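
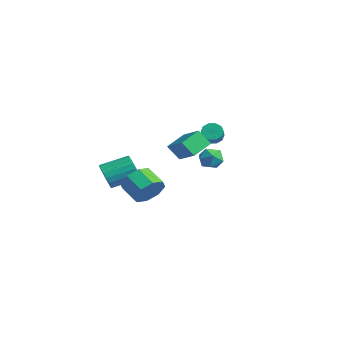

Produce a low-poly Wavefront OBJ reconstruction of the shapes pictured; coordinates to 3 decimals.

v 4.409 -3.777 0.271
v 4.956 -4.539 0.764
v 3.799 -4.905 1.482
v 3.251 -4.143 0.989
v 4.979 -3.833 1.163
v 3.822 -4.199 1.88
v 4.668 -3.093 1.039
v 3.511 -3.46 1.756
v 4.205 -2.755 0.465
v 3.048 -3.121 1.183
v 3.861 -3.015 -0.222
v 2.704 -3.381 0.496
v 3.838 -3.721 -0.62
v 2.681 -4.087 0.097
v 4.149 -4.46 -0.496
v 2.992 -4.827 0.221
v 4.612 -4.799 0.077
v 3.455 -5.165 0.795
v -3.885 -3.159 -1.416
v -3.5 -3.546 -0.615
v -3.109 -1.769 0.057
v -3.495 -1.381 -0.744
v -3.18 -3.524 -0.859
v -2.789 -1.747 -0.187
v -2.982 -3.439 -1.2
v -2.591 -1.661 -0.528
v -2.94 -3.305 -1.579
v -2.55 -1.527 -0.907
v -3.062 -3.146 -1.929
v -2.671 -1.368 -1.257
v -3.326 -2.989 -2.19
v -2.936 -1.211 -1.518
v -3.687 -2.861 -2.318
v -3.296 -1.084 -1.646
v -4.082 -2.785 -2.289
v -3.691 -1.008 -1.617
v -4.443 -2.774 -2.11
v -4.052 -0.996 -1.438
v -4.708 -2.829 -1.811
v -4.317 -1.051 -1.139
v -4.83 -2.941 -1.443
v -4.44 -1.163 -0.771
v -4.789 -3.091 -1.071
v -4.399 -1.313 -0.399
v -4.592 -3.252 -0.758
v -4.201 -1.475 -0.086
v -4.273 -3.398 -0.559
v -3.882 -1.62 0.113
v -3.886 -3.502 -0.509
v -3.496 -1.724 0.163
v -4.468 4.04 -1.3
v -3.908 4.679 -0.96
v -3.612 2.981 -0.72
v -3.052 3.62 -0.38
v -3.895 3.521 -0.038
v -4.424 4.176 -0.397
v -3.096 3.484 -1.283
v -3.625 4.139 -1.642
v -3.06 4.335 -0.95
v -3.554 4.358 -0.18
v -3.966 3.302 -1.5
v -4.46 3.325 -0.73
v -3.945 4.035 1.023
v -3.513 4.088 0.474
v -2.624 3.619 1.129
v -3.055 3.565 1.677
v -3.486 4.455 0.702
v -2.597 3.986 1.356
v -3.635 4.662 1.052
v -2.745 4.192 1.706
v -3.902 4.629 1.391
v -3.012 4.159 2.045
v -4.185 4.369 1.589
v -3.296 3.899 2.244
v -4.376 3.981 1.571
v -3.487 3.512 2.226
v -4.403 3.614 1.344
v -3.514 3.145 1.998
v -4.255 3.408 0.994
v -3.365 2.938 1.648
v -3.988 3.441 0.655
v -3.098 2.971 1.309
v -3.704 3.701 0.456
v -2.815 3.231 1.111
v 0.219 0.059 2.221
v -0.295 1.377 2.855
v -1.349 -0.187 1.462
v -1.863 1.131 2.096
v 0.603 0.689 1.224
v 0.089 2.007 1.858
v -0.965 0.443 0.465
v -1.479 1.761 1.099
f 2 1 5
f 2 5 3
f 3 5 6
f 3 6 4
f 5 1 7
f 5 7 6
f 6 7 8
f 6 8 4
f 7 1 9
f 7 9 8
f 8 9 10
f 8 10 4
f 9 1 11
f 9 11 10
f 10 11 12
f 10 12 4
f 11 1 13
f 11 13 12
f 12 13 14
f 12 14 4
f 13 1 15
f 13 15 14
f 14 15 16
f 14 16 4
f 15 1 17
f 15 17 16
f 16 17 18
f 16 18 4
f 17 1 2
f 17 2 18
f 18 2 3
f 18 3 4
f 20 19 23
f 20 23 21
f 21 23 24
f 21 24 22
f 23 19 25
f 23 25 24
f 24 25 26
f 24 26 22
f 25 19 27
f 25 27 26
f 26 27 28
f 26 28 22
f 27 19 29
f 27 29 28
f 28 29 30
f 28 30 22
f 29 19 31
f 29 31 30
f 30 31 32
f 30 32 22
f 31 19 33
f 31 33 32
f 32 33 34
f 32 34 22
f 33 19 35
f 33 35 34
f 34 35 36
f 34 36 22
f 35 19 37
f 35 37 36
f 36 37 38
f 36 38 22
f 37 19 39
f 37 39 38
f 38 39 40
f 38 40 22
f 39 19 41
f 39 41 40
f 40 41 42
f 40 42 22
f 41 19 43
f 41 43 42
f 42 43 44
f 42 44 22
f 43 19 45
f 43 45 44
f 44 45 46
f 44 46 22
f 45 19 47
f 45 47 46
f 46 47 48
f 46 48 22
f 47 19 49
f 47 49 48
f 48 49 50
f 48 50 22
f 49 19 20
f 49 20 50
f 50 20 21
f 50 21 22
f 51 62 56
f 51 56 52
f 51 52 58
f 51 58 61
f 51 61 62
f 52 56 60
f 56 62 55
f 62 61 53
f 61 58 57
f 58 52 59
f 54 60 55
f 54 55 53
f 54 53 57
f 54 57 59
f 54 59 60
f 55 60 56
f 53 55 62
f 57 53 61
f 59 57 58
f 60 59 52
f 64 63 67
f 64 67 65
f 65 67 68
f 65 68 66
f 67 63 69
f 67 69 68
f 68 69 70
f 68 70 66
f 69 63 71
f 69 71 70
f 70 71 72
f 70 72 66
f 71 63 73
f 71 73 72
f 72 73 74
f 72 74 66
f 73 63 75
f 73 75 74
f 74 75 76
f 74 76 66
f 75 63 77
f 75 77 76
f 76 77 78
f 76 78 66
f 77 63 79
f 77 79 78
f 78 79 80
f 78 80 66
f 79 63 81
f 79 81 80
f 80 81 82
f 80 82 66
f 81 63 83
f 81 83 82
f 82 83 84
f 82 84 66
f 83 63 64
f 83 64 84
f 84 64 65
f 84 65 66
f 86 88 85
f 89 86 85
f 85 88 87
f 87 89 85
f 86 92 88
f 90 86 89
f 90 92 86
f 88 92 87
f 91 89 87
f 87 92 91
f 91 90 89
f 92 90 91



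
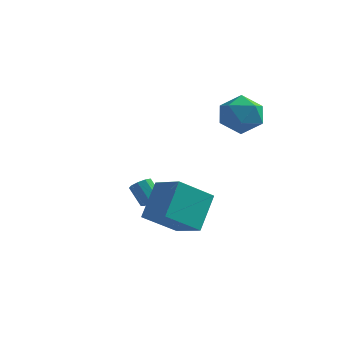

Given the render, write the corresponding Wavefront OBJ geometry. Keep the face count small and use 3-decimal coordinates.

v 2.974 0.956 2.28
v 3.634 0.214 2.657
v 1.726 0.366 3.303
v 2.386 -0.376 3.68
v 2.547 0.647 3.915
v 3.319 1.012 3.283
v 2.041 -0.432 2.677
v 2.813 -0.067 2.045
v 3.057 -0.644 2.903
v 3.37 0.023 3.668
v 1.99 0.557 2.292
v 2.303 1.224 3.057
v -0.86 -0.569 -2.211
v -0.552 -0.16 -2.119
v -1.232 0.178 -1.338
v -1.54 -0.231 -1.429
v -0.794 -0.077 -2.366
v -1.474 0.261 -1.585
v -1.067 -0.224 -2.54
v -1.747 0.114 -1.759
v -1.243 -0.533 -2.56
v -1.924 -0.195 -1.779
v -1.24 -0.858 -2.417
v -1.92 -0.52 -1.635
v -1.059 -1.048 -2.177
v -1.739 -0.71 -1.395
v -0.784 -1.014 -1.953
v -1.465 -0.676 -1.171
v -0.546 -0.772 -1.849
v -1.226 -0.434 -1.068
v -0.454 -0.435 -1.915
v -1.134 -0.097 -1.134
v 1.539 -3.679 -2.068
v 0.533 -4.772 -1.016
v 1.593 -2.422 -0.712
v 0.587 -3.515 0.341
v 2.813 -4.325 -1.521
v 1.807 -5.418 -0.468
v 2.867 -3.068 -0.164
v 1.861 -4.161 0.888
f 1 12 6
f 1 6 2
f 1 2 8
f 1 8 11
f 1 11 12
f 2 6 10
f 6 12 5
f 12 11 3
f 11 8 7
f 8 2 9
f 4 10 5
f 4 5 3
f 4 3 7
f 4 7 9
f 4 9 10
f 5 10 6
f 3 5 12
f 7 3 11
f 9 7 8
f 10 9 2
f 14 13 17
f 14 17 15
f 15 17 18
f 15 18 16
f 17 13 19
f 17 19 18
f 18 19 20
f 18 20 16
f 19 13 21
f 19 21 20
f 20 21 22
f 20 22 16
f 21 13 23
f 21 23 22
f 22 23 24
f 22 24 16
f 23 13 25
f 23 25 24
f 24 25 26
f 24 26 16
f 25 13 27
f 25 27 26
f 26 27 28
f 26 28 16
f 27 13 29
f 27 29 28
f 28 29 30
f 28 30 16
f 29 13 31
f 29 31 30
f 30 31 32
f 30 32 16
f 31 13 14
f 31 14 32
f 32 14 15
f 32 15 16
f 34 36 33
f 37 34 33
f 33 36 35
f 35 37 33
f 34 40 36
f 38 34 37
f 38 40 34
f 36 40 35
f 39 37 35
f 35 40 39
f 39 38 37
f 40 38 39



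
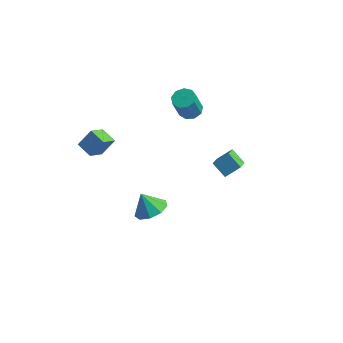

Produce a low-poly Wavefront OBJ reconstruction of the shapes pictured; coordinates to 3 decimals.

v 1.381 0.014 0.168
v 0.64 0.158 0.728
v 1.139 0.859 -0.369
v 0.398 1.003 0.192
v 1.922 0.537 0.748
v 1.181 0.681 1.309
v 1.68 1.382 0.212
v 0.939 1.526 0.772
v -3.656 -2.739 1.825
v -3.722 -3.627 2.452
v -4.464 -2.499 2.08
v -4.529 -3.387 2.708
v -3.251 -2.213 2.612
v -3.316 -3.101 3.24
v -4.058 -1.973 2.868
v -4.124 -2.861 3.495
v -2.392 -0.461 -4.069
v -1.665 -0.144 -3.666
v -2.948 -0.479 -3.051
v -2.018 0.316 -3.85
v -2.546 0.413 -4.137
v -3.002 0.101 -4.392
v -3.173 -0.474 -4.496
v -2.978 -1.043 -4.4
v -2.509 -1.339 -4.149
v -1.985 -1.225 -3.861
v -1.652 -0.752 -3.67
v -2.309 3.229 0.869
v -1.803 3.564 1.036
v -1.884 3.027 2.359
v -2.391 2.691 2.191
v -2.161 3.793 1.107
v -2.243 3.255 2.43
v -2.589 3.758 1.067
v -2.67 3.22 2.389
v -2.886 3.475 0.933
v -2.967 2.937 2.256
v -2.913 3.077 0.77
v -2.994 2.539 2.093
v -2.658 2.75 0.653
v -2.739 2.213 1.975
v -2.239 2.647 0.637
v -2.321 2.11 1.959
v -1.854 2.817 0.729
v -1.935 2.279 2.052
v -1.682 3.179 0.887
v -1.763 2.641 2.209
f 2 4 1
f 5 2 1
f 1 4 3
f 3 5 1
f 2 8 4
f 6 2 5
f 6 8 2
f 4 8 3
f 7 5 3
f 3 8 7
f 7 6 5
f 8 6 7
f 10 12 9
f 13 10 9
f 9 12 11
f 11 13 9
f 10 16 12
f 14 10 13
f 14 16 10
f 12 16 11
f 15 13 11
f 11 16 15
f 15 14 13
f 16 14 15
f 18 17 20
f 18 20 19
f 20 17 21
f 20 21 19
f 21 17 22
f 21 22 19
f 22 17 23
f 22 23 19
f 23 17 24
f 23 24 19
f 24 17 25
f 24 25 19
f 25 17 26
f 25 26 19
f 26 17 27
f 26 27 19
f 27 17 18
f 27 18 19
f 29 28 32
f 29 32 30
f 30 32 33
f 30 33 31
f 32 28 34
f 32 34 33
f 33 34 35
f 33 35 31
f 34 28 36
f 34 36 35
f 35 36 37
f 35 37 31
f 36 28 38
f 36 38 37
f 37 38 39
f 37 39 31
f 38 28 40
f 38 40 39
f 39 40 41
f 39 41 31
f 40 28 42
f 40 42 41
f 41 42 43
f 41 43 31
f 42 28 44
f 42 44 43
f 43 44 45
f 43 45 31
f 44 28 46
f 44 46 45
f 45 46 47
f 45 47 31
f 46 28 29
f 46 29 47
f 47 29 30
f 47 30 31



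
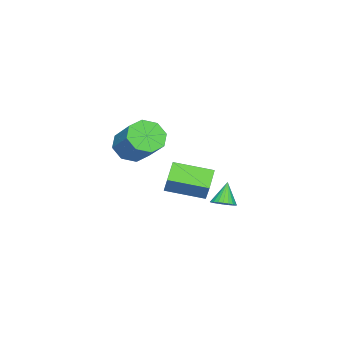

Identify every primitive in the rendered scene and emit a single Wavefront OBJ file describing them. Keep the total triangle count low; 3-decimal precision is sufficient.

v -0.131 -3.477 -0.928
v 0.343 -2.979 -1.761
v 1.324 -1.645 -0.405
v 0.851 -2.143 0.428
v -0.386 -2.642 -1.564
v 0.595 -1.309 -0.208
v -0.966 -2.795 -0.994
v 0.016 -1.461 0.361
v -1.056 -3.347 -0.386
v -0.074 -2.013 0.97
v -0.604 -3.975 -0.095
v 0.377 -2.641 1.261
v 0.125 -4.311 -0.292
v 1.106 -2.978 1.064
v 0.704 -4.159 -0.861
v 1.686 -2.825 0.494
v 0.794 -3.607 -1.47
v 1.776 -2.273 -0.114
v 0.122 -1.257 -2.258
v 0.529 -0.872 -1.265
v -0.586 0.686 -2.721
v -0.178 1.071 -1.728
v 1.378 -0.951 -2.892
v 1.786 -0.566 -1.899
v 0.671 0.992 -3.355
v 1.078 1.377 -2.362
v 3.476 3.211 -1.894
v 3.976 3.433 -1.561
v 2.784 3.109 -0.786
v 3.856 3.645 -1.616
v 3.679 3.791 -1.713
v 3.47 3.849 -1.838
v 3.263 3.81 -1.972
v 3.088 3.679 -2.093
v 2.972 3.478 -2.184
v 2.933 3.236 -2.231
v 2.976 2.99 -2.227
v 3.096 2.778 -2.171
v 3.273 2.632 -2.074
v 3.482 2.574 -1.949
v 3.689 2.613 -1.816
v 3.864 2.743 -1.694
v 3.98 2.945 -1.603
v 4.019 3.187 -1.556
f 2 1 5
f 2 5 3
f 3 5 6
f 3 6 4
f 5 1 7
f 5 7 6
f 6 7 8
f 6 8 4
f 7 1 9
f 7 9 8
f 8 9 10
f 8 10 4
f 9 1 11
f 9 11 10
f 10 11 12
f 10 12 4
f 11 1 13
f 11 13 12
f 12 13 14
f 12 14 4
f 13 1 15
f 13 15 14
f 14 15 16
f 14 16 4
f 15 1 17
f 15 17 16
f 16 17 18
f 16 18 4
f 17 1 2
f 17 2 18
f 18 2 3
f 18 3 4
f 20 22 19
f 23 20 19
f 19 22 21
f 21 23 19
f 20 26 22
f 24 20 23
f 24 26 20
f 22 26 21
f 25 23 21
f 21 26 25
f 25 24 23
f 26 24 25
f 28 27 30
f 28 30 29
f 30 27 31
f 30 31 29
f 31 27 32
f 31 32 29
f 32 27 33
f 32 33 29
f 33 27 34
f 33 34 29
f 34 27 35
f 34 35 29
f 35 27 36
f 35 36 29
f 36 27 37
f 36 37 29
f 37 27 38
f 37 38 29
f 38 27 39
f 38 39 29
f 39 27 40
f 39 40 29
f 40 27 41
f 40 41 29
f 41 27 42
f 41 42 29
f 42 27 43
f 42 43 29
f 43 27 44
f 43 44 29
f 44 27 28
f 44 28 29



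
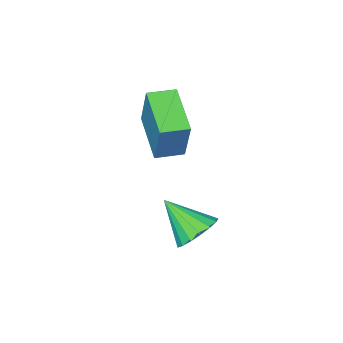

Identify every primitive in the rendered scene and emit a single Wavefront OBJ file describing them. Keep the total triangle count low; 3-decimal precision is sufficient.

v -0.998 1.602 -0.959
v -0.41 2.027 -0.732
v -0.622 0.558 0.019
v -0.682 2.132 -0.515
v -1.027 2.116 -0.4
v -1.365 1.982 -0.413
v -1.619 1.762 -0.551
v -1.73 1.504 -0.783
v -1.674 1.27 -1.055
v -1.463 1.111 -1.305
v -1.145 1.065 -1.476
v -0.794 1.142 -1.529
v -0.489 1.325 -1.451
v -0.3 1.571 -1.26
v -0.272 1.824 -1.001
v -2.482 -1.424 1.705
v -2.235 -0.859 3.235
v -1.846 -0.012 1.081
v -1.599 0.553 2.611
v -1.661 -1.793 1.709
v -1.414 -1.228 3.239
v -1.025 -0.381 1.085
v -0.778 0.184 2.615
f 2 1 4
f 2 4 3
f 4 1 5
f 4 5 3
f 5 1 6
f 5 6 3
f 6 1 7
f 6 7 3
f 7 1 8
f 7 8 3
f 8 1 9
f 8 9 3
f 9 1 10
f 9 10 3
f 10 1 11
f 10 11 3
f 11 1 12
f 11 12 3
f 12 1 13
f 12 13 3
f 13 1 14
f 13 14 3
f 14 1 15
f 14 15 3
f 15 1 2
f 15 2 3
f 17 19 16
f 20 17 16
f 16 19 18
f 18 20 16
f 17 23 19
f 21 17 20
f 21 23 17
f 19 23 18
f 22 20 18
f 18 23 22
f 22 21 20
f 23 21 22



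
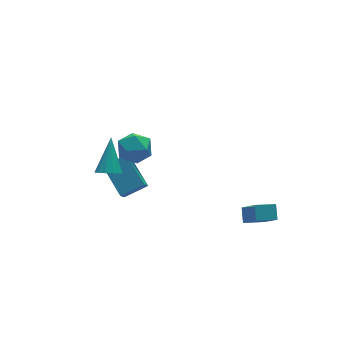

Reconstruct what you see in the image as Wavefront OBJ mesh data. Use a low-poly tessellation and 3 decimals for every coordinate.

v -2.654 1.272 -0.892
v -2.034 1.349 -1.307
v -1.826 2.588 0.592
v -2.271 1.633 -1.426
v -2.611 1.82 -1.402
v -2.962 1.86 -1.242
v -3.231 1.743 -0.988
v -3.345 1.499 -0.708
v -3.275 1.195 -0.477
v -3.038 0.911 -0.358
v -2.698 0.724 -0.382
v -2.347 0.684 -0.543
v -2.078 0.801 -0.797
v -1.964 1.045 -1.077
v -0.318 1.818 -3.66
v -0.422 3.697 -2.684
v -1.63 2.066 -4.276
v -1.734 3.945 -3.3
v 0.094 2.215 -4.38
v -0.01 4.094 -3.404
v -1.218 2.463 -4.996
v -1.322 4.342 -4.02
v -1.63 0.481 2.803
v -1.044 -0.341 2.819
v -2.816 -0.379 2.081
v -2.23 -1.201 2.097
v -2.597 -0.826 2.959
v -1.864 -0.295 3.406
v -1.996 -0.425 1.494
v -1.263 0.106 1.941
v -1.27 -0.901 2.01
v -1.641 -1.149 2.915
v -2.219 0.429 1.985
v -2.59 0.181 2.89
v 3.18 -2.641 -4.603
v 3.109 -4.049 -2.927
v 3.47 -1.971 -4.028
v 3.399 -3.379 -2.352
v 4.281 -2.941 -4.808
v 4.21 -4.349 -3.132
v 4.571 -2.271 -4.233
v 4.5 -3.679 -2.557
f 2 1 4
f 2 4 3
f 4 1 5
f 4 5 3
f 5 1 6
f 5 6 3
f 6 1 7
f 6 7 3
f 7 1 8
f 7 8 3
f 8 1 9
f 8 9 3
f 9 1 10
f 9 10 3
f 10 1 11
f 10 11 3
f 11 1 12
f 11 12 3
f 12 1 13
f 12 13 3
f 13 1 14
f 13 14 3
f 14 1 2
f 14 2 3
f 16 18 15
f 19 16 15
f 15 18 17
f 17 19 15
f 16 22 18
f 20 16 19
f 20 22 16
f 18 22 17
f 21 19 17
f 17 22 21
f 21 20 19
f 22 20 21
f 23 34 28
f 23 28 24
f 23 24 30
f 23 30 33
f 23 33 34
f 24 28 32
f 28 34 27
f 34 33 25
f 33 30 29
f 30 24 31
f 26 32 27
f 26 27 25
f 26 25 29
f 26 29 31
f 26 31 32
f 27 32 28
f 25 27 34
f 29 25 33
f 31 29 30
f 32 31 24
f 36 38 35
f 39 36 35
f 35 38 37
f 37 39 35
f 36 42 38
f 40 36 39
f 40 42 36
f 38 42 37
f 41 39 37
f 37 42 41
f 41 40 39
f 42 40 41



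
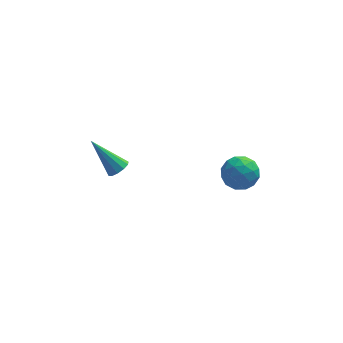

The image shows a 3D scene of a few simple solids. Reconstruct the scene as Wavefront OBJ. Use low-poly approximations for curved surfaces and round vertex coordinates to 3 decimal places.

v -2.901 2.515 0.515
v -2.571 3.015 0.543
v -4.139 3.245 2.045
v -2.842 3.071 0.297
v -3.136 2.914 0.134
v -3.34 2.605 0.116
v -3.376 2.261 0.251
v -3.231 2.014 0.487
v -2.959 1.959 0.733
v -2.665 2.116 0.896
v -2.461 2.425 0.913
v -2.425 2.769 0.778
v 2.061 3.099 -0.393
v 2.613 3.163 0.437
v 3.067 1.977 -0.977
v 3.619 2.041 -0.147
v 2.704 1.644 -0.108
v 2.082 2.337 0.253
v 3.598 2.803 -0.793
v 2.976 3.496 -0.432
v 3.564 2.98 0.189
v 3.011 2.264 0.613
v 2.669 2.876 -1.153
v 2.116 2.16 -0.729
v 2.249 3.229 0.073
v 3.431 1.911 -0.613
v 2.893 1.677 -0.59
v 3.218 1.715 -0.103
v 1.936 2.744 -0.035
v 2.261 2.782 0.453
v 2.314 1.889 0.133
v 3.419 2.358 -0.993
v 3.744 2.396 -0.505
v 2.462 3.425 -0.437
v 2.787 3.463 0.05
v 3.366 3.251 -0.673
v 3.132 3.159 0.416
v 3.723 2.5 0.072
v 3.711 2.948 -0.307
v 3.345 3.355 -0.095
v 2.807 2.738 0.664
v 3.399 2.079 0.321
v 2.86 1.846 0.344
v 2.495 2.253 0.556
v 3.366 2.631 0.519
v 2.281 3.061 -0.861
v 2.873 2.402 -1.204
v 3.185 2.887 -1.096
v 2.82 3.294 -0.884
v 1.957 2.64 -0.612
v 2.548 1.981 -0.956
v 2.335 1.785 -0.445
v 1.969 2.192 -0.233
v 2.314 2.509 -1.059
f 2 1 4
f 2 4 3
f 4 1 5
f 4 5 3
f 5 1 6
f 5 6 3
f 6 1 7
f 6 7 3
f 7 1 8
f 7 8 3
f 8 1 9
f 8 9 3
f 9 1 10
f 9 10 3
f 10 1 11
f 10 11 3
f 11 1 12
f 11 12 3
f 12 1 2
f 12 2 3
f 13 50 29
f 50 24 53
f 29 53 18
f 50 53 29
f 13 29 25
f 29 18 30
f 25 30 14
f 29 30 25
f 13 25 34
f 25 14 35
f 34 35 20
f 25 35 34
f 13 34 46
f 34 20 49
f 46 49 23
f 34 49 46
f 13 46 50
f 46 23 54
f 50 54 24
f 46 54 50
f 14 30 41
f 30 18 44
f 41 44 22
f 30 44 41
f 18 53 31
f 53 24 52
f 31 52 17
f 53 52 31
f 24 54 51
f 54 23 47
f 51 47 15
f 54 47 51
f 23 49 48
f 49 20 36
f 48 36 19
f 49 36 48
f 20 35 40
f 35 14 37
f 40 37 21
f 35 37 40
f 16 42 28
f 42 22 43
f 28 43 17
f 42 43 28
f 16 28 26
f 28 17 27
f 26 27 15
f 28 27 26
f 16 26 33
f 26 15 32
f 33 32 19
f 26 32 33
f 16 33 38
f 33 19 39
f 38 39 21
f 33 39 38
f 16 38 42
f 38 21 45
f 42 45 22
f 38 45 42
f 17 43 31
f 43 22 44
f 31 44 18
f 43 44 31
f 15 27 51
f 27 17 52
f 51 52 24
f 27 52 51
f 19 32 48
f 32 15 47
f 48 47 23
f 32 47 48
f 21 39 40
f 39 19 36
f 40 36 20
f 39 36 40
f 22 45 41
f 45 21 37
f 41 37 14
f 45 37 41



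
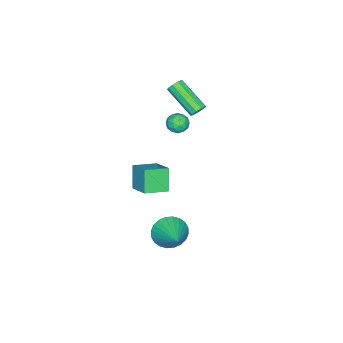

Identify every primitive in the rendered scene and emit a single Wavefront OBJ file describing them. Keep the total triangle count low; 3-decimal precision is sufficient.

v -1.271 1.26 2.14
v -0.772 1.162 2.176
v -1.19 -0.577 3.295
v -1.689 -0.48 3.26
v -0.874 1.36 2.445
v -1.292 -0.379 3.564
v -1.163 1.511 2.571
v -1.581 -0.228 3.69
v -1.502 1.544 2.496
v -1.92 -0.195 3.615
v -1.733 1.444 2.254
v -2.151 -0.295 3.374
v -1.748 1.258 1.959
v -2.166 -0.481 3.079
v -1.54 1.072 1.749
v -1.958 -0.667 2.869
v -1.206 0.975 1.722
v -1.624 -0.764 2.842
v -0.903 1.01 1.891
v -1.321 -0.729 3.01
v 1.987 -0.807 -0.978
v 2.668 0.385 -0.259
v 0.894 -0.002 -1.278
v 1.575 1.19 -0.559
v 2.625 -0.41 -2.241
v 3.306 0.782 -1.522
v 1.532 0.395 -2.541
v 2.213 1.587 -1.822
v 0.344 1.402 2.405
v 0.828 1.037 2.138
v -0.388 0.743 1.982
v 0.096 0.378 1.715
v 0.01 0.384 2.372
v 0.463 0.791 2.633
v -0.023 0.989 1.487
v 0.43 1.396 1.748
v 0.601 0.781 1.57
v 0.621 0.408 2.117
v -0.181 1.372 2.003
v -0.161 0.999 2.55
v 0.65 1.277 2.309
v -0.21 0.503 1.811
v -0.26 0.506 2.198
v 0.024 0.292 2.04
v 0.436 1.133 2.6
v 0.72 0.918 2.442
v 0.239 0.535 2.58
v -0.28 0.862 1.678
v 0.004 0.647 1.52
v 0.416 1.488 2.08
v 0.7 1.274 1.922
v 0.201 1.245 1.54
v 0.801 0.912 1.818
v 0.371 0.525 1.569
v 0.301 0.884 1.435
v 0.567 1.123 1.589
v 0.813 0.693 2.139
v 0.383 0.306 1.89
v 0.333 0.309 2.276
v 0.599 0.549 2.43
v 0.68 0.543 1.805
v 0.057 1.474 2.23
v -0.373 1.087 1.981
v -0.159 1.231 1.69
v 0.107 1.471 1.844
v 0.069 1.255 2.551
v -0.361 0.868 2.302
v -0.127 0.657 2.531
v 0.139 0.896 2.685
v -0.24 1.237 2.315
v 3.177 2.253 -4.235
v 3.686 2.392 -5.108
v 4.423 3.527 -3.305
v 3.411 2.679 -5.132
v 3.1 2.901 -5.019
v 2.801 3.024 -4.787
v 2.559 3.03 -4.471
v 2.412 2.918 -4.119
v 2.38 2.704 -3.785
v 2.47 2.422 -3.519
v 2.668 2.114 -3.362
v 2.943 1.827 -3.338
v 3.253 1.606 -3.451
v 3.552 1.482 -3.683
v 3.794 1.476 -3.999
v 3.942 1.589 -4.351
v 3.973 1.802 -4.685
v 3.883 2.085 -4.951
f 2 1 5
f 2 5 3
f 3 5 6
f 3 6 4
f 5 1 7
f 5 7 6
f 6 7 8
f 6 8 4
f 7 1 9
f 7 9 8
f 8 9 10
f 8 10 4
f 9 1 11
f 9 11 10
f 10 11 12
f 10 12 4
f 11 1 13
f 11 13 12
f 12 13 14
f 12 14 4
f 13 1 15
f 13 15 14
f 14 15 16
f 14 16 4
f 15 1 17
f 15 17 16
f 16 17 18
f 16 18 4
f 17 1 19
f 17 19 18
f 18 19 20
f 18 20 4
f 19 1 2
f 19 2 20
f 20 2 3
f 20 3 4
f 22 24 21
f 25 22 21
f 21 24 23
f 23 25 21
f 22 28 24
f 26 22 25
f 26 28 22
f 24 28 23
f 27 25 23
f 23 28 27
f 27 26 25
f 28 26 27
f 29 66 45
f 66 40 69
f 45 69 34
f 66 69 45
f 29 45 41
f 45 34 46
f 41 46 30
f 45 46 41
f 29 41 50
f 41 30 51
f 50 51 36
f 41 51 50
f 29 50 62
f 50 36 65
f 62 65 39
f 50 65 62
f 29 62 66
f 62 39 70
f 66 70 40
f 62 70 66
f 30 46 57
f 46 34 60
f 57 60 38
f 46 60 57
f 34 69 47
f 69 40 68
f 47 68 33
f 69 68 47
f 40 70 67
f 70 39 63
f 67 63 31
f 70 63 67
f 39 65 64
f 65 36 52
f 64 52 35
f 65 52 64
f 36 51 56
f 51 30 53
f 56 53 37
f 51 53 56
f 32 58 44
f 58 38 59
f 44 59 33
f 58 59 44
f 32 44 42
f 44 33 43
f 42 43 31
f 44 43 42
f 32 42 49
f 42 31 48
f 49 48 35
f 42 48 49
f 32 49 54
f 49 35 55
f 54 55 37
f 49 55 54
f 32 54 58
f 54 37 61
f 58 61 38
f 54 61 58
f 33 59 47
f 59 38 60
f 47 60 34
f 59 60 47
f 31 43 67
f 43 33 68
f 67 68 40
f 43 68 67
f 35 48 64
f 48 31 63
f 64 63 39
f 48 63 64
f 37 55 56
f 55 35 52
f 56 52 36
f 55 52 56
f 38 61 57
f 61 37 53
f 57 53 30
f 61 53 57
f 72 71 74
f 72 74 73
f 74 71 75
f 74 75 73
f 75 71 76
f 75 76 73
f 76 71 77
f 76 77 73
f 77 71 78
f 77 78 73
f 78 71 79
f 78 79 73
f 79 71 80
f 79 80 73
f 80 71 81
f 80 81 73
f 81 71 82
f 81 82 73
f 82 71 83
f 82 83 73
f 83 71 84
f 83 84 73
f 84 71 85
f 84 85 73
f 85 71 86
f 85 86 73
f 86 71 87
f 86 87 73
f 87 71 88
f 87 88 73
f 88 71 72
f 88 72 73



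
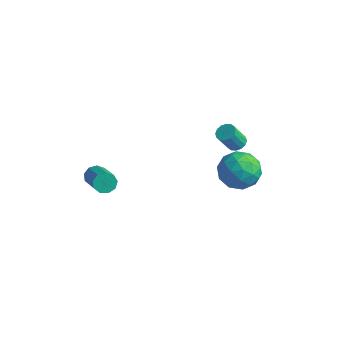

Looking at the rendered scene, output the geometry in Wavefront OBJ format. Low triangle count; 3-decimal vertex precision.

v 1.012 2.177 2.683
v 1.573 2.191 2.78
v 1.389 1.517 3.935
v 0.828 1.503 3.837
v 1.468 2.436 2.906
v 1.284 1.762 4.061
v 1.24 2.612 2.973
v 1.056 1.937 4.127
v 0.951 2.671 2.961
v 0.767 1.996 4.116
v 0.679 2.598 2.875
v 0.495 1.923 4.03
v 0.495 2.412 2.737
v 0.312 1.737 3.892
v 0.451 2.163 2.585
v 0.267 1.489 3.74
v 0.556 1.918 2.459
v 0.372 1.244 3.614
v 0.784 1.743 2.393
v 0.6 1.068 3.547
v 1.073 1.684 2.404
v 0.889 1.009 3.559
v 1.345 1.757 2.49
v 1.161 1.082 3.645
v 1.528 1.943 2.628
v 1.345 1.268 3.783
v -4.29 -2.757 -0.08
v -3.976 -2.844 -0.643
v -2.336 -3.789 0.418
v -2.65 -3.703 0.98
v -3.865 -2.452 -0.465
v -2.225 -3.397 0.595
v -3.952 -2.202 -0.108
v -2.312 -3.148 0.953
v -4.198 -2.213 0.263
v -2.558 -3.158 1.323
v -4.487 -2.478 0.473
v -2.847 -3.424 1.533
v -4.683 -2.874 0.424
v -3.043 -3.819 1.485
v -4.696 -3.215 0.139
v -3.056 -4.161 1.2
v -4.519 -3.342 -0.248
v -2.879 -4.288 0.812
v -4.234 -3.195 -0.557
v -2.594 -4.141 0.504
v 1.562 0.273 2.621
v 2.017 0.989 1.759
v 3.363 -0.029 3.321
v 3.818 0.687 2.459
v 3.147 1.16 3.347
v 2.034 1.347 2.914
v 3.346 -0.387 2.166
v 2.233 -0.2 1.733
v 3.12 0.581 1.478
v 2.996 1.538 2.208
v 2.384 -0.578 2.872
v 2.26 0.379 3.602
v 1.631 0.658 2.129
v 3.749 0.302 2.951
v 3.355 0.58 3.473
v 3.622 1.001 2.967
v 1.641 0.868 2.807
v 1.908 1.289 2.301
v 2.573 1.389 3.234
v 3.472 -0.329 2.779
v 3.739 0.092 2.273
v 1.758 -0.041 2.113
v 2.025 0.38 1.607
v 2.807 -0.429 1.846
v 2.547 0.839 1.457
v 3.606 0.661 1.868
v 3.328 0.03 1.696
v 2.674 0.14 1.442
v 2.474 1.401 1.886
v 3.533 1.223 2.297
v 3.139 1.501 2.819
v 2.484 1.611 2.565
v 3.123 1.161 1.721
v 1.847 -0.263 2.783
v 2.906 -0.441 3.194
v 2.896 -0.651 2.515
v 2.241 -0.541 2.261
v 1.774 0.299 3.212
v 2.833 0.121 3.623
v 2.706 0.82 3.638
v 2.052 0.93 3.384
v 2.257 -0.201 3.359
f 2 1 5
f 2 5 3
f 3 5 6
f 3 6 4
f 5 1 7
f 5 7 6
f 6 7 8
f 6 8 4
f 7 1 9
f 7 9 8
f 8 9 10
f 8 10 4
f 9 1 11
f 9 11 10
f 10 11 12
f 10 12 4
f 11 1 13
f 11 13 12
f 12 13 14
f 12 14 4
f 13 1 15
f 13 15 14
f 14 15 16
f 14 16 4
f 15 1 17
f 15 17 16
f 16 17 18
f 16 18 4
f 17 1 19
f 17 19 18
f 18 19 20
f 18 20 4
f 19 1 21
f 19 21 20
f 20 21 22
f 20 22 4
f 21 1 23
f 21 23 22
f 22 23 24
f 22 24 4
f 23 1 25
f 23 25 24
f 24 25 26
f 24 26 4
f 25 1 2
f 25 2 26
f 26 2 3
f 26 3 4
f 28 27 31
f 28 31 29
f 29 31 32
f 29 32 30
f 31 27 33
f 31 33 32
f 32 33 34
f 32 34 30
f 33 27 35
f 33 35 34
f 34 35 36
f 34 36 30
f 35 27 37
f 35 37 36
f 36 37 38
f 36 38 30
f 37 27 39
f 37 39 38
f 38 39 40
f 38 40 30
f 39 27 41
f 39 41 40
f 40 41 42
f 40 42 30
f 41 27 43
f 41 43 42
f 42 43 44
f 42 44 30
f 43 27 45
f 43 45 44
f 44 45 46
f 44 46 30
f 45 27 28
f 45 28 46
f 46 28 29
f 46 29 30
f 47 84 63
f 84 58 87
f 63 87 52
f 84 87 63
f 47 63 59
f 63 52 64
f 59 64 48
f 63 64 59
f 47 59 68
f 59 48 69
f 68 69 54
f 59 69 68
f 47 68 80
f 68 54 83
f 80 83 57
f 68 83 80
f 47 80 84
f 80 57 88
f 84 88 58
f 80 88 84
f 48 64 75
f 64 52 78
f 75 78 56
f 64 78 75
f 52 87 65
f 87 58 86
f 65 86 51
f 87 86 65
f 58 88 85
f 88 57 81
f 85 81 49
f 88 81 85
f 57 83 82
f 83 54 70
f 82 70 53
f 83 70 82
f 54 69 74
f 69 48 71
f 74 71 55
f 69 71 74
f 50 76 62
f 76 56 77
f 62 77 51
f 76 77 62
f 50 62 60
f 62 51 61
f 60 61 49
f 62 61 60
f 50 60 67
f 60 49 66
f 67 66 53
f 60 66 67
f 50 67 72
f 67 53 73
f 72 73 55
f 67 73 72
f 50 72 76
f 72 55 79
f 76 79 56
f 72 79 76
f 51 77 65
f 77 56 78
f 65 78 52
f 77 78 65
f 49 61 85
f 61 51 86
f 85 86 58
f 61 86 85
f 53 66 82
f 66 49 81
f 82 81 57
f 66 81 82
f 55 73 74
f 73 53 70
f 74 70 54
f 73 70 74
f 56 79 75
f 79 55 71
f 75 71 48
f 79 71 75



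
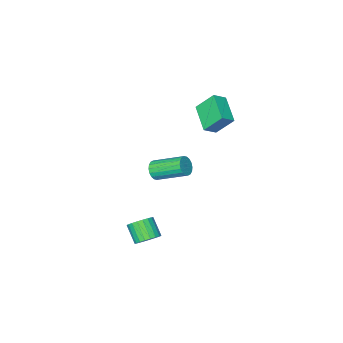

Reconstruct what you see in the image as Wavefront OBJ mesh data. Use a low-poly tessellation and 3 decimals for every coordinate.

v 2.026 0.434 -3.376
v 2.762 0.42 -3.296
v 2.649 -0.468 -2.423
v 1.914 -0.454 -2.504
v 2.679 0.633 -3.09
v 2.566 -0.255 -2.217
v 2.483 0.812 -2.933
v 2.371 -0.076 -2.061
v 2.208 0.925 -2.854
v 2.096 0.037 -1.981
v 1.902 0.953 -2.864
v 1.79 0.066 -1.991
v 1.617 0.892 -2.963
v 1.505 0.004 -2.09
v 1.403 0.751 -3.134
v 1.291 -0.136 -2.261
v 1.297 0.556 -3.346
v 1.185 -0.332 -2.473
v 1.317 0.339 -3.564
v 1.204 -0.548 -2.691
v 1.459 0.139 -3.749
v 1.347 -0.749 -2.876
v 1.7 -0.01 -3.87
v 1.587 -0.898 -2.997
v 1.996 -0.083 -3.906
v 1.884 -0.97 -3.033
v 2.299 -0.066 -3.849
v 2.186 -0.953 -2.977
v 2.554 0.037 -3.712
v 2.441 -0.85 -2.839
v 2.717 0.209 -3.516
v 2.605 -0.678 -2.643
v -3.458 -1.746 3.342
v -4.075 -0.997 4.459
v -2.856 -0.22 2.651
v -3.473 0.529 3.768
v -2.707 -1.829 3.812
v -3.324 -1.08 4.929
v -2.105 -0.303 3.121
v -2.722 0.446 4.238
v -0.226 -2.085 -0.379
v 0.259 -1.988 0.011
v -0.709 -0.517 0.849
v -1.194 -0.615 0.459
v 0.321 -1.823 -0.208
v -0.647 -0.352 0.63
v 0.274 -1.71 -0.46
v -0.694 -0.24 0.378
v 0.128 -1.672 -0.696
v -0.84 -0.201 0.142
v -0.088 -1.715 -0.87
v -1.056 -0.244 -0.032
v -0.331 -1.832 -0.946
v -1.3 -0.361 -0.108
v -0.554 -1.999 -0.91
v -1.522 -0.528 -0.072
v -0.711 -2.183 -0.769
v -1.679 -0.712 0.069
v -0.773 -2.348 -0.55
v -1.741 -0.877 0.288
v -0.726 -2.46 -0.298
v -1.694 -0.99 0.54
v -0.58 -2.499 -0.062
v -1.548 -1.028 0.776
v -0.364 -2.456 0.112
v -1.332 -0.985 0.95
v -0.12 -2.339 0.188
v -1.089 -0.868 1.026
v 0.102 -2.172 0.152
v -0.866 -0.701 0.99
f 2 1 5
f 2 5 3
f 3 5 6
f 3 6 4
f 5 1 7
f 5 7 6
f 6 7 8
f 6 8 4
f 7 1 9
f 7 9 8
f 8 9 10
f 8 10 4
f 9 1 11
f 9 11 10
f 10 11 12
f 10 12 4
f 11 1 13
f 11 13 12
f 12 13 14
f 12 14 4
f 13 1 15
f 13 15 14
f 14 15 16
f 14 16 4
f 15 1 17
f 15 17 16
f 16 17 18
f 16 18 4
f 17 1 19
f 17 19 18
f 18 19 20
f 18 20 4
f 19 1 21
f 19 21 20
f 20 21 22
f 20 22 4
f 21 1 23
f 21 23 22
f 22 23 24
f 22 24 4
f 23 1 25
f 23 25 24
f 24 25 26
f 24 26 4
f 25 1 27
f 25 27 26
f 26 27 28
f 26 28 4
f 27 1 29
f 27 29 28
f 28 29 30
f 28 30 4
f 29 1 31
f 29 31 30
f 30 31 32
f 30 32 4
f 31 1 2
f 31 2 32
f 32 2 3
f 32 3 4
f 34 36 33
f 37 34 33
f 33 36 35
f 35 37 33
f 34 40 36
f 38 34 37
f 38 40 34
f 36 40 35
f 39 37 35
f 35 40 39
f 39 38 37
f 40 38 39
f 42 41 45
f 42 45 43
f 43 45 46
f 43 46 44
f 45 41 47
f 45 47 46
f 46 47 48
f 46 48 44
f 47 41 49
f 47 49 48
f 48 49 50
f 48 50 44
f 49 41 51
f 49 51 50
f 50 51 52
f 50 52 44
f 51 41 53
f 51 53 52
f 52 53 54
f 52 54 44
f 53 41 55
f 53 55 54
f 54 55 56
f 54 56 44
f 55 41 57
f 55 57 56
f 56 57 58
f 56 58 44
f 57 41 59
f 57 59 58
f 58 59 60
f 58 60 44
f 59 41 61
f 59 61 60
f 60 61 62
f 60 62 44
f 61 41 63
f 61 63 62
f 62 63 64
f 62 64 44
f 63 41 65
f 63 65 64
f 64 65 66
f 64 66 44
f 65 41 67
f 65 67 66
f 66 67 68
f 66 68 44
f 67 41 69
f 67 69 68
f 68 69 70
f 68 70 44
f 69 41 42
f 69 42 70
f 70 42 43
f 70 43 44



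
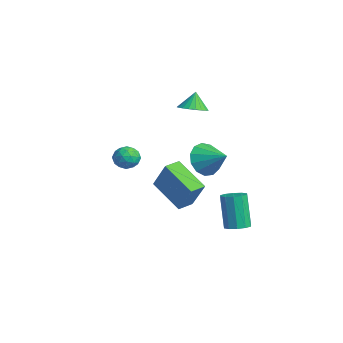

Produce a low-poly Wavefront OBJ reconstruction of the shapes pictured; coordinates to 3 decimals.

v -0.111 1.516 -0.197
v 0.476 1.245 -0.999
v 1.071 2.144 0.457
v 0.264 1.771 -1.121
v -0.066 2.217 -0.951
v -0.411 2.44 -0.541
v -0.661 2.37 -0.021
v -0.736 2.029 0.442
v -0.613 1.525 0.703
v -0.331 1.018 0.678
v 0.021 0.67 0.375
v 0.331 0.59 -0.109
v 0.501 0.805 -0.621
v 2.748 -0.969 -1.77
v 1.161 -1.643 -0.717
v 2.436 -0.159 -1.721
v 0.849 -0.832 -0.668
v 3.671 -0.708 -0.212
v 2.084 -1.381 0.841
v 3.359 0.103 -0.163
v 1.772 -0.571 0.89
v 1.039 -2.924 1.452
v 1.543 -2.747 0.992
v 1.797 -3.533 2.048
v 2.301 -3.356 1.588
v 2.028 -2.868 2.017
v 1.56 -2.492 1.649
v 1.78 -3.788 1.391
v 1.312 -3.412 1.023
v 2.001 -3.281 0.955
v 2.154 -2.712 1.341
v 1.186 -3.568 1.699
v 1.339 -2.999 2.085
v 1.225 -2.782 1.17
v 2.115 -3.498 1.87
v 1.955 -3.211 2.122
v 2.251 -3.107 1.852
v 1.234 -2.632 1.556
v 1.53 -2.528 1.285
v 1.815 -2.599 1.888
v 1.81 -3.752 1.755
v 2.106 -3.648 1.484
v 1.089 -3.173 1.188
v 1.385 -3.069 0.918
v 1.525 -3.681 1.152
v 1.79 -2.992 0.878
v 2.235 -3.35 1.228
v 1.929 -3.604 1.112
v 1.654 -3.383 0.896
v 1.88 -2.658 1.105
v 2.325 -3.016 1.455
v 2.165 -2.729 1.707
v 1.89 -2.508 1.491
v 2.149 -2.972 1.083
v 1.015 -3.264 1.585
v 1.46 -3.622 1.935
v 1.45 -3.772 1.549
v 1.175 -3.551 1.333
v 1.105 -2.93 1.812
v 1.55 -3.288 2.162
v 1.686 -2.897 2.144
v 1.411 -2.676 1.928
v 1.191 -3.308 1.957
v 2.918 1.952 -3.425
v 3.537 2.107 -3.222
v 2.921 2.144 -1.372
v 2.302 1.988 -1.575
v 3.334 2.461 -3.296
v 2.719 2.497 -1.446
v 2.973 2.62 -3.42
v 2.357 2.656 -1.57
v 2.59 2.524 -3.545
v 1.974 2.56 -1.695
v 2.332 2.209 -3.625
v 1.717 2.245 -1.775
v 2.299 1.796 -3.628
v 1.683 1.833 -1.778
v 2.501 1.443 -3.554
v 1.886 1.479 -1.704
v 2.863 1.284 -3.43
v 2.247 1.32 -1.58
v 3.246 1.38 -3.305
v 2.63 1.416 -1.455
v 3.503 1.695 -3.225
v 2.888 1.731 -1.375
v -0.212 0.888 3.291
v 0.522 1.053 3.454
v -0.488 1.152 4.269
v 0.413 1.335 3.347
v 0.195 1.539 3.231
v -0.092 1.631 3.125
v -0.401 1.594 3.048
v -0.677 1.435 3.013
v -0.872 1.182 3.025
v -0.954 0.878 3.084
v -0.907 0.576 3.179
v -0.74 0.328 3.293
v -0.481 0.176 3.406
v -0.176 0.148 3.5
v 0.122 0.248 3.557
v 0.363 0.459 3.569
v 0.505 0.743 3.532
f 2 1 4
f 2 4 3
f 4 1 5
f 4 5 3
f 5 1 6
f 5 6 3
f 6 1 7
f 6 7 3
f 7 1 8
f 7 8 3
f 8 1 9
f 8 9 3
f 9 1 10
f 9 10 3
f 10 1 11
f 10 11 3
f 11 1 12
f 11 12 3
f 12 1 13
f 12 13 3
f 13 1 2
f 13 2 3
f 15 17 14
f 18 15 14
f 14 17 16
f 16 18 14
f 15 21 17
f 19 15 18
f 19 21 15
f 17 21 16
f 20 18 16
f 16 21 20
f 20 19 18
f 21 19 20
f 22 59 38
f 59 33 62
f 38 62 27
f 59 62 38
f 22 38 34
f 38 27 39
f 34 39 23
f 38 39 34
f 22 34 43
f 34 23 44
f 43 44 29
f 34 44 43
f 22 43 55
f 43 29 58
f 55 58 32
f 43 58 55
f 22 55 59
f 55 32 63
f 59 63 33
f 55 63 59
f 23 39 50
f 39 27 53
f 50 53 31
f 39 53 50
f 27 62 40
f 62 33 61
f 40 61 26
f 62 61 40
f 33 63 60
f 63 32 56
f 60 56 24
f 63 56 60
f 32 58 57
f 58 29 45
f 57 45 28
f 58 45 57
f 29 44 49
f 44 23 46
f 49 46 30
f 44 46 49
f 25 51 37
f 51 31 52
f 37 52 26
f 51 52 37
f 25 37 35
f 37 26 36
f 35 36 24
f 37 36 35
f 25 35 42
f 35 24 41
f 42 41 28
f 35 41 42
f 25 42 47
f 42 28 48
f 47 48 30
f 42 48 47
f 25 47 51
f 47 30 54
f 51 54 31
f 47 54 51
f 26 52 40
f 52 31 53
f 40 53 27
f 52 53 40
f 24 36 60
f 36 26 61
f 60 61 33
f 36 61 60
f 28 41 57
f 41 24 56
f 57 56 32
f 41 56 57
f 30 48 49
f 48 28 45
f 49 45 29
f 48 45 49
f 31 54 50
f 54 30 46
f 50 46 23
f 54 46 50
f 65 64 68
f 65 68 66
f 66 68 69
f 66 69 67
f 68 64 70
f 68 70 69
f 69 70 71
f 69 71 67
f 70 64 72
f 70 72 71
f 71 72 73
f 71 73 67
f 72 64 74
f 72 74 73
f 73 74 75
f 73 75 67
f 74 64 76
f 74 76 75
f 75 76 77
f 75 77 67
f 76 64 78
f 76 78 77
f 77 78 79
f 77 79 67
f 78 64 80
f 78 80 79
f 79 80 81
f 79 81 67
f 80 64 82
f 80 82 81
f 81 82 83
f 81 83 67
f 82 64 84
f 82 84 83
f 83 84 85
f 83 85 67
f 84 64 65
f 84 65 85
f 85 65 66
f 85 66 67
f 87 86 89
f 87 89 88
f 89 86 90
f 89 90 88
f 90 86 91
f 90 91 88
f 91 86 92
f 91 92 88
f 92 86 93
f 92 93 88
f 93 86 94
f 93 94 88
f 94 86 95
f 94 95 88
f 95 86 96
f 95 96 88
f 96 86 97
f 96 97 88
f 97 86 98
f 97 98 88
f 98 86 99
f 98 99 88
f 99 86 100
f 99 100 88
f 100 86 101
f 100 101 88
f 101 86 102
f 101 102 88
f 102 86 87
f 102 87 88



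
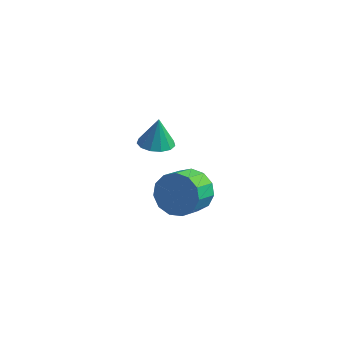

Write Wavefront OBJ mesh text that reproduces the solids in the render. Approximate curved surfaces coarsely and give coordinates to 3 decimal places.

v -3.25 -2.512 0.37
v -2.766 -3.077 0.461
v -3.23 -2.288 1.65
v -2.533 -2.731 0.396
v -2.529 -2.314 0.323
v -2.753 -1.961 0.265
v -3.135 -1.783 0.24
v -3.554 -1.836 0.256
v -3.877 -2.104 0.308
v -4 -2.502 0.38
v -3.886 -2.903 0.449
v -3.57 -3.18 0.492
v -3.152 -3.245 0.497
v -2.699 -0.409 -4.004
v -1.863 -0.231 -3.394
v -2.025 -1.354 -2.846
v -2.861 -1.531 -3.456
v -2.332 -0.02 -3.1
v -2.493 -1.143 -2.552
v -2.917 0.067 -3.094
v -3.078 -1.056 -2.546
v -3.433 0.004 -3.376
v -3.594 -1.119 -2.828
v -3.716 -0.191 -3.858
v -3.878 -1.314 -3.31
v -3.676 -0.454 -4.386
v -3.838 -1.577 -3.838
v -3.326 -0.703 -4.793
v -3.488 -1.826 -4.245
v -2.777 -0.859 -4.949
v -2.939 -1.982 -4.401
v -2.204 -0.871 -4.806
v -2.365 -1.994 -4.258
v -1.787 -0.737 -4.408
v -1.949 -1.86 -3.86
v -1.66 -0.498 -3.881
v -1.822 -1.621 -3.333
f 2 1 4
f 2 4 3
f 4 1 5
f 4 5 3
f 5 1 6
f 5 6 3
f 6 1 7
f 6 7 3
f 7 1 8
f 7 8 3
f 8 1 9
f 8 9 3
f 9 1 10
f 9 10 3
f 10 1 11
f 10 11 3
f 11 1 12
f 11 12 3
f 12 1 13
f 12 13 3
f 13 1 2
f 13 2 3
f 15 14 18
f 15 18 16
f 16 18 19
f 16 19 17
f 18 14 20
f 18 20 19
f 19 20 21
f 19 21 17
f 20 14 22
f 20 22 21
f 21 22 23
f 21 23 17
f 22 14 24
f 22 24 23
f 23 24 25
f 23 25 17
f 24 14 26
f 24 26 25
f 25 26 27
f 25 27 17
f 26 14 28
f 26 28 27
f 27 28 29
f 27 29 17
f 28 14 30
f 28 30 29
f 29 30 31
f 29 31 17
f 30 14 32
f 30 32 31
f 31 32 33
f 31 33 17
f 32 14 34
f 32 34 33
f 33 34 35
f 33 35 17
f 34 14 36
f 34 36 35
f 35 36 37
f 35 37 17
f 36 14 15
f 36 15 37
f 37 15 16
f 37 16 17



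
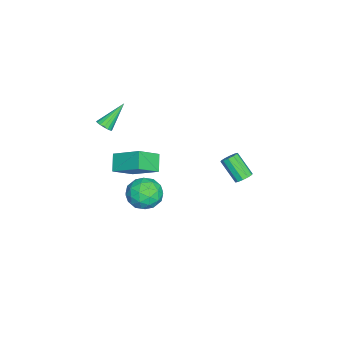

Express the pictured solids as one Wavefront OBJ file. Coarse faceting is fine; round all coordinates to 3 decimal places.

v -0.703 -0.752 -2.704
v -0.226 -1.5 -1.913
v -1.174 -2.24 -3.827
v -0.697 -2.988 -3.036
v -1.694 -2.399 -2.771
v -1.403 -1.479 -2.076
v 0.003 -2.261 -3.664
v 0.294 -1.341 -2.969
v 0.21 -2.432 -2.506
v -0.838 -2.518 -1.954
v -0.562 -1.222 -3.786
v -1.61 -1.308 -3.234
v -0.424 -0.996 -2.21
v -0.976 -2.744 -3.53
v -1.563 -2.398 -3.374
v -1.282 -2.838 -2.909
v -1.115 -0.983 -2.306
v -0.835 -1.423 -1.841
v -1.697 -1.951 -2.345
v -0.565 -2.317 -3.899
v -0.285 -2.757 -3.434
v -0.118 -0.902 -2.831
v 0.163 -1.342 -2.366
v 0.297 -1.789 -3.395
v 0.113 -1.983 -2.094
v -0.163 -2.857 -2.754
v 0.248 -2.43 -3.123
v 0.419 -1.89 -2.715
v -0.503 -2.033 -1.769
v -0.779 -2.908 -2.43
v -1.365 -2.561 -2.273
v -1.195 -2.021 -1.865
v -0.246 -2.581 -2.118
v -0.621 -0.832 -3.31
v -0.897 -1.707 -3.971
v -0.205 -1.719 -3.875
v -0.035 -1.179 -3.467
v -1.237 -0.883 -2.986
v -1.513 -1.757 -3.646
v -1.819 -1.85 -3.025
v -1.648 -1.31 -2.617
v -1.154 -1.159 -3.622
v 1.853 4.401 1.898
v 2.341 4.435 2.172
v 1.754 3.473 3.336
v 1.267 3.439 3.062
v 2.138 4.693 2.282
v 1.551 3.731 3.446
v 1.826 4.839 2.246
v 1.239 3.877 3.41
v 1.525 4.818 2.077
v 0.938 3.856 3.241
v 1.349 4.637 1.839
v 0.762 3.675 3.003
v 1.366 4.367 1.624
v 0.779 3.405 2.788
v 1.569 4.109 1.514
v 0.982 3.147 2.678
v 1.881 3.963 1.55
v 1.294 3.001 2.714
v 2.182 3.984 1.719
v 1.595 3.022 2.883
v 2.358 4.165 1.957
v 1.771 3.203 3.121
v -1.135 -4.307 2.523
v -0.917 -4.636 2.92
v -2.165 -3.353 3.877
v -0.746 -4.43 2.906
v -0.664 -4.197 2.804
v -0.689 -3.988 2.638
v -0.817 -3.853 2.445
v -1.018 -3.821 2.27
v -1.246 -3.901 2.153
v -1.448 -4.074 2.121
v -1.579 -4.3 2.181
v -1.608 -4.528 2.319
v -1.529 -4.705 2.504
v -1.36 -4.791 2.694
v -1.139 -4.766 2.844
v -2.64 -4.198 -1.243
v -2.036 -2.473 -0.187
v -3.697 -3.226 -2.226
v -3.094 -1.502 -1.17
v -1.706 -4.018 -2.07
v -1.103 -2.294 -1.014
v -2.764 -3.047 -3.053
v -2.16 -1.322 -1.997
f 1 38 17
f 38 12 41
f 17 41 6
f 38 41 17
f 1 17 13
f 17 6 18
f 13 18 2
f 17 18 13
f 1 13 22
f 13 2 23
f 22 23 8
f 13 23 22
f 1 22 34
f 22 8 37
f 34 37 11
f 22 37 34
f 1 34 38
f 34 11 42
f 38 42 12
f 34 42 38
f 2 18 29
f 18 6 32
f 29 32 10
f 18 32 29
f 6 41 19
f 41 12 40
f 19 40 5
f 41 40 19
f 12 42 39
f 42 11 35
f 39 35 3
f 42 35 39
f 11 37 36
f 37 8 24
f 36 24 7
f 37 24 36
f 8 23 28
f 23 2 25
f 28 25 9
f 23 25 28
f 4 30 16
f 30 10 31
f 16 31 5
f 30 31 16
f 4 16 14
f 16 5 15
f 14 15 3
f 16 15 14
f 4 14 21
f 14 3 20
f 21 20 7
f 14 20 21
f 4 21 26
f 21 7 27
f 26 27 9
f 21 27 26
f 4 26 30
f 26 9 33
f 30 33 10
f 26 33 30
f 5 31 19
f 31 10 32
f 19 32 6
f 31 32 19
f 3 15 39
f 15 5 40
f 39 40 12
f 15 40 39
f 7 20 36
f 20 3 35
f 36 35 11
f 20 35 36
f 9 27 28
f 27 7 24
f 28 24 8
f 27 24 28
f 10 33 29
f 33 9 25
f 29 25 2
f 33 25 29
f 44 43 47
f 44 47 45
f 45 47 48
f 45 48 46
f 47 43 49
f 47 49 48
f 48 49 50
f 48 50 46
f 49 43 51
f 49 51 50
f 50 51 52
f 50 52 46
f 51 43 53
f 51 53 52
f 52 53 54
f 52 54 46
f 53 43 55
f 53 55 54
f 54 55 56
f 54 56 46
f 55 43 57
f 55 57 56
f 56 57 58
f 56 58 46
f 57 43 59
f 57 59 58
f 58 59 60
f 58 60 46
f 59 43 61
f 59 61 60
f 60 61 62
f 60 62 46
f 61 43 63
f 61 63 62
f 62 63 64
f 62 64 46
f 63 43 44
f 63 44 64
f 64 44 45
f 64 45 46
f 66 65 68
f 66 68 67
f 68 65 69
f 68 69 67
f 69 65 70
f 69 70 67
f 70 65 71
f 70 71 67
f 71 65 72
f 71 72 67
f 72 65 73
f 72 73 67
f 73 65 74
f 73 74 67
f 74 65 75
f 74 75 67
f 75 65 76
f 75 76 67
f 76 65 77
f 76 77 67
f 77 65 78
f 77 78 67
f 78 65 79
f 78 79 67
f 79 65 66
f 79 66 67
f 81 83 80
f 84 81 80
f 80 83 82
f 82 84 80
f 81 87 83
f 85 81 84
f 85 87 81
f 83 87 82
f 86 84 82
f 82 87 86
f 86 85 84
f 87 85 86



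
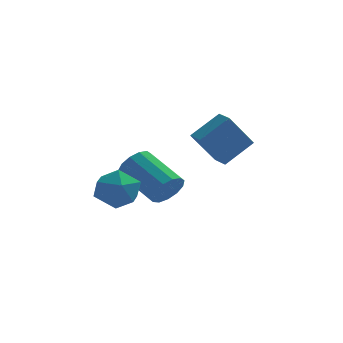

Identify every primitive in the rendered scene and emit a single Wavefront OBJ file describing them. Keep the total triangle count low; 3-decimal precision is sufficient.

v -0.776 0.73 -1.071
v -0.282 0.74 -0.392
v -1.691 2.001 0.611
v -2.184 1.99 -0.069
v -0.147 1.105 -0.66
v -1.555 2.366 0.343
v -0.211 1.351 -1.06
v -1.62 2.612 -0.057
v -0.454 1.4 -1.463
v -1.863 2.661 -0.46
v -0.8 1.236 -1.741
v -2.208 2.496 -0.739
v -1.137 0.911 -1.808
v -2.546 2.172 -0.805
v -1.36 0.529 -1.64
v -2.769 1.789 -0.637
v -1.398 0.21 -1.292
v -2.806 1.471 -0.289
v -1.237 0.056 -0.874
v -2.646 1.317 0.129
v -0.931 0.117 -0.519
v -2.339 1.377 0.484
v -0.575 0.371 -0.339
v -1.983 1.632 0.664
v 0.014 2.647 1.28
v 1.153 3.324 2.28
v 1 3.276 -0.268
v 2.139 3.953 0.732
v 0.441 1.947 1.268
v 1.58 2.624 2.268
v 1.427 2.576 -0.28
v 2.566 3.253 0.72
v -2.222 -0.924 0.255
v -1.665 -1.802 0.3
v -3.475 -1.758 -0.5
v -2.918 -2.636 -0.455
v -3.293 -2.213 0.419
v -2.519 -1.697 0.885
v -2.621 -1.863 -1.085
v -1.847 -1.347 -0.619
v -1.911 -2.382 -0.529
v -2.327 -2.598 0.401
v -2.813 -0.962 -0.601
v -3.229 -1.178 0.329
f 2 1 5
f 2 5 3
f 3 5 6
f 3 6 4
f 5 1 7
f 5 7 6
f 6 7 8
f 6 8 4
f 7 1 9
f 7 9 8
f 8 9 10
f 8 10 4
f 9 1 11
f 9 11 10
f 10 11 12
f 10 12 4
f 11 1 13
f 11 13 12
f 12 13 14
f 12 14 4
f 13 1 15
f 13 15 14
f 14 15 16
f 14 16 4
f 15 1 17
f 15 17 16
f 16 17 18
f 16 18 4
f 17 1 19
f 17 19 18
f 18 19 20
f 18 20 4
f 19 1 21
f 19 21 20
f 20 21 22
f 20 22 4
f 21 1 23
f 21 23 22
f 22 23 24
f 22 24 4
f 23 1 2
f 23 2 24
f 24 2 3
f 24 3 4
f 26 28 25
f 29 26 25
f 25 28 27
f 27 29 25
f 26 32 28
f 30 26 29
f 30 32 26
f 28 32 27
f 31 29 27
f 27 32 31
f 31 30 29
f 32 30 31
f 33 44 38
f 33 38 34
f 33 34 40
f 33 40 43
f 33 43 44
f 34 38 42
f 38 44 37
f 44 43 35
f 43 40 39
f 40 34 41
f 36 42 37
f 36 37 35
f 36 35 39
f 36 39 41
f 36 41 42
f 37 42 38
f 35 37 44
f 39 35 43
f 41 39 40
f 42 41 34



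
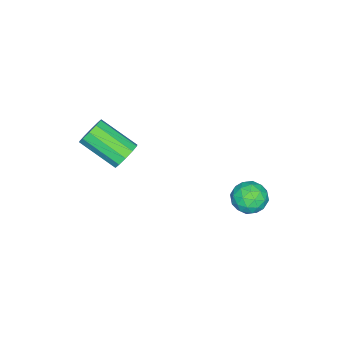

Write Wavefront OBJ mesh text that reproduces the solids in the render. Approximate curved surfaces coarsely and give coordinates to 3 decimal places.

v -0.596 -1.691 1.383
v -0.014 -1.639 1.465
v -0.002 -3.017 2.258
v -0.584 -3.069 2.177
v -0.182 -1.479 1.746
v -0.17 -2.857 2.539
v -0.508 -1.399 1.889
v -0.496 -2.777 2.682
v -0.868 -1.432 1.838
v -0.856 -2.81 2.631
v -1.124 -1.563 1.614
v -1.112 -2.941 2.407
v -1.178 -1.743 1.302
v -1.166 -3.121 2.095
v -1.01 -1.903 1.021
v -0.998 -3.281 1.814
v -0.684 -1.983 0.878
v -0.672 -3.361 1.671
v -0.324 -1.95 0.929
v -0.312 -3.328 1.722
v -0.068 -1.819 1.153
v -0.056 -3.197 1.946
v -3.791 1.882 -1.807
v -3.389 2.282 -1.371
v -2.891 1.178 -1.989
v -2.489 1.578 -1.553
v -3.025 1.187 -1.287
v -3.581 1.622 -1.174
v -2.699 1.838 -2.186
v -3.255 2.273 -2.073
v -2.714 2.255 -1.605
v -2.916 1.853 -1.05
v -3.364 1.607 -2.31
v -3.566 1.205 -1.755
v -3.669 2.144 -1.573
v -2.611 1.316 -1.787
v -2.926 1.086 -1.63
v -2.69 1.322 -1.374
v -3.782 1.756 -1.457
v -3.546 1.991 -1.201
v -3.332 1.348 -1.151
v -2.734 1.469 -2.159
v -2.498 1.704 -1.903
v -3.59 2.138 -1.986
v -3.354 2.374 -1.73
v -2.948 2.112 -2.209
v -3.036 2.363 -1.455
v -2.507 1.949 -1.562
v -2.63 2.102 -1.934
v -2.957 2.358 -1.867
v -3.155 2.127 -1.128
v -2.626 1.713 -1.235
v -2.941 1.483 -1.078
v -3.268 1.739 -1.012
v -2.758 2.111 -1.266
v -3.654 1.747 -2.125
v -3.125 1.333 -2.232
v -3.012 1.721 -2.348
v -3.339 1.977 -2.282
v -3.773 1.511 -1.798
v -3.244 1.097 -1.905
v -3.323 1.102 -1.493
v -3.65 1.358 -1.426
v -3.522 1.349 -2.094
f 2 1 5
f 2 5 3
f 3 5 6
f 3 6 4
f 5 1 7
f 5 7 6
f 6 7 8
f 6 8 4
f 7 1 9
f 7 9 8
f 8 9 10
f 8 10 4
f 9 1 11
f 9 11 10
f 10 11 12
f 10 12 4
f 11 1 13
f 11 13 12
f 12 13 14
f 12 14 4
f 13 1 15
f 13 15 14
f 14 15 16
f 14 16 4
f 15 1 17
f 15 17 16
f 16 17 18
f 16 18 4
f 17 1 19
f 17 19 18
f 18 19 20
f 18 20 4
f 19 1 21
f 19 21 20
f 20 21 22
f 20 22 4
f 21 1 2
f 21 2 22
f 22 2 3
f 22 3 4
f 23 60 39
f 60 34 63
f 39 63 28
f 60 63 39
f 23 39 35
f 39 28 40
f 35 40 24
f 39 40 35
f 23 35 44
f 35 24 45
f 44 45 30
f 35 45 44
f 23 44 56
f 44 30 59
f 56 59 33
f 44 59 56
f 23 56 60
f 56 33 64
f 60 64 34
f 56 64 60
f 24 40 51
f 40 28 54
f 51 54 32
f 40 54 51
f 28 63 41
f 63 34 62
f 41 62 27
f 63 62 41
f 34 64 61
f 64 33 57
f 61 57 25
f 64 57 61
f 33 59 58
f 59 30 46
f 58 46 29
f 59 46 58
f 30 45 50
f 45 24 47
f 50 47 31
f 45 47 50
f 26 52 38
f 52 32 53
f 38 53 27
f 52 53 38
f 26 38 36
f 38 27 37
f 36 37 25
f 38 37 36
f 26 36 43
f 36 25 42
f 43 42 29
f 36 42 43
f 26 43 48
f 43 29 49
f 48 49 31
f 43 49 48
f 26 48 52
f 48 31 55
f 52 55 32
f 48 55 52
f 27 53 41
f 53 32 54
f 41 54 28
f 53 54 41
f 25 37 61
f 37 27 62
f 61 62 34
f 37 62 61
f 29 42 58
f 42 25 57
f 58 57 33
f 42 57 58
f 31 49 50
f 49 29 46
f 50 46 30
f 49 46 50
f 32 55 51
f 55 31 47
f 51 47 24
f 55 47 51



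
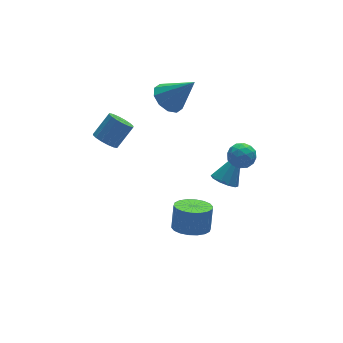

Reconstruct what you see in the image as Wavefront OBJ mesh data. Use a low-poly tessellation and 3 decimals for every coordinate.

v 1.58 -0.568 -2.065
v 2.052 -0.197 -2.515
v 2.74 -0.112 -0.475
v 1.731 0.102 -2.367
v 1.352 0.146 -2.103
v 1.061 -0.083 -1.825
v 0.967 -0.497 -1.638
v 1.108 -0.938 -1.615
v 1.429 -1.237 -1.763
v 1.808 -1.281 -2.027
v 2.099 -1.052 -2.305
v 2.193 -0.638 -2.492
v 0.315 -3.183 3.012
v 0.797 -3.129 3.58
v 0.843 -4.211 2.66
v 1.325 -4.157 3.228
v 0.605 -4.302 3.362
v 0.279 -3.667 3.579
v 1.361 -3.673 2.661
v 1.035 -3.038 2.878
v 1.444 -3.433 3.363
v 0.976 -3.821 3.796
v 0.664 -3.519 2.444
v 0.196 -3.907 2.877
v 0.51 -3.066 3.327
v 1.13 -4.274 2.913
v 0.707 -4.359 2.992
v 0.99 -4.328 3.326
v 0.205 -3.382 3.326
v 0.488 -3.35 3.66
v 0.375 -4.039 3.532
v 1.152 -3.99 2.58
v 1.435 -3.958 2.914
v 0.65 -3.012 2.914
v 0.933 -2.981 3.248
v 1.265 -3.301 2.708
v 1.173 -3.213 3.533
v 1.483 -3.817 3.326
v 1.505 -3.533 2.993
v 1.313 -3.159 3.12
v 0.898 -3.441 3.788
v 1.208 -4.045 3.581
v 0.785 -4.13 3.659
v 0.593 -3.757 3.787
v 1.278 -3.619 3.66
v 0.432 -3.295 2.659
v 0.742 -3.899 2.452
v 1.047 -3.583 2.453
v 0.855 -3.21 2.581
v 0.157 -3.523 2.914
v 0.467 -4.127 2.707
v 0.327 -4.181 3.12
v 0.135 -3.807 3.247
v 0.362 -3.721 2.58
v -4.277 0.604 2.696
v -3.78 0.656 2.192
v -2.805 0.908 3.18
v -3.303 0.856 3.684
v -3.909 0.997 2.233
v -2.935 1.249 3.221
v -4.138 1.233 2.398
v -3.164 1.485 3.386
v -4.403 1.301 2.643
v -3.429 1.552 3.631
v -4.635 1.182 2.902
v -3.661 1.433 3.89
v -4.771 0.908 3.106
v -3.797 1.159 4.094
v -4.775 0.552 3.2
v -3.8 0.804 4.188
v -4.645 0.211 3.159
v -3.671 0.463 4.147
v -4.416 -0.025 2.994
v -3.442 0.227 3.982
v -4.151 -0.092 2.749
v -3.177 0.159 3.737
v -3.919 0.027 2.49
v -2.945 0.278 3.478
v -3.783 0.301 2.286
v -2.809 0.552 3.274
v -0.924 -1.903 -3.586
v -0.127 -1.474 -3.935
v 0.201 -1.049 -2.663
v -0.596 -1.477 -2.314
v -0.423 -1.162 -3.963
v -0.096 -0.737 -2.691
v -0.819 -0.997 -3.916
v -0.492 -0.571 -2.645
v -1.236 -1.011 -3.804
v -0.908 -0.585 -2.533
v -1.591 -1.201 -3.649
v -1.263 -0.776 -2.377
v -1.814 -1.531 -3.481
v -1.486 -1.105 -2.21
v -1.86 -1.934 -3.334
v -1.532 -1.509 -2.063
v -1.721 -2.331 -3.237
v -1.393 -1.906 -1.965
v -1.424 -2.643 -3.209
v -1.097 -2.218 -1.937
v -1.028 -2.809 -3.255
v -0.701 -2.383 -1.984
v -0.612 -2.795 -3.367
v -0.284 -2.369 -2.096
v -0.257 -2.604 -3.523
v 0.071 -2.179 -2.251
v -0.034 -2.275 -3.69
v 0.294 -1.849 -2.419
v 0.012 -1.871 -3.837
v 0.34 -1.446 -2.566
v 0.07 2.675 2.505
v 0.595 2.168 1.88
v 1.11 1.865 4.035
v 0.867 2.688 1.97
v 0.835 3.202 2.264
v 0.51 3.515 2.65
v 0.018 3.507 2.98
v -0.455 3.181 3.129
v -0.727 2.661 3.039
v -0.695 2.147 2.745
v -0.37 1.834 2.359
v 0.122 1.842 2.029
f 2 1 4
f 2 4 3
f 4 1 5
f 4 5 3
f 5 1 6
f 5 6 3
f 6 1 7
f 6 7 3
f 7 1 8
f 7 8 3
f 8 1 9
f 8 9 3
f 9 1 10
f 9 10 3
f 10 1 11
f 10 11 3
f 11 1 12
f 11 12 3
f 12 1 2
f 12 2 3
f 13 50 29
f 50 24 53
f 29 53 18
f 50 53 29
f 13 29 25
f 29 18 30
f 25 30 14
f 29 30 25
f 13 25 34
f 25 14 35
f 34 35 20
f 25 35 34
f 13 34 46
f 34 20 49
f 46 49 23
f 34 49 46
f 13 46 50
f 46 23 54
f 50 54 24
f 46 54 50
f 14 30 41
f 30 18 44
f 41 44 22
f 30 44 41
f 18 53 31
f 53 24 52
f 31 52 17
f 53 52 31
f 24 54 51
f 54 23 47
f 51 47 15
f 54 47 51
f 23 49 48
f 49 20 36
f 48 36 19
f 49 36 48
f 20 35 40
f 35 14 37
f 40 37 21
f 35 37 40
f 16 42 28
f 42 22 43
f 28 43 17
f 42 43 28
f 16 28 26
f 28 17 27
f 26 27 15
f 28 27 26
f 16 26 33
f 26 15 32
f 33 32 19
f 26 32 33
f 16 33 38
f 33 19 39
f 38 39 21
f 33 39 38
f 16 38 42
f 38 21 45
f 42 45 22
f 38 45 42
f 17 43 31
f 43 22 44
f 31 44 18
f 43 44 31
f 15 27 51
f 27 17 52
f 51 52 24
f 27 52 51
f 19 32 48
f 32 15 47
f 48 47 23
f 32 47 48
f 21 39 40
f 39 19 36
f 40 36 20
f 39 36 40
f 22 45 41
f 45 21 37
f 41 37 14
f 45 37 41
f 56 55 59
f 56 59 57
f 57 59 60
f 57 60 58
f 59 55 61
f 59 61 60
f 60 61 62
f 60 62 58
f 61 55 63
f 61 63 62
f 62 63 64
f 62 64 58
f 63 55 65
f 63 65 64
f 64 65 66
f 64 66 58
f 65 55 67
f 65 67 66
f 66 67 68
f 66 68 58
f 67 55 69
f 67 69 68
f 68 69 70
f 68 70 58
f 69 55 71
f 69 71 70
f 70 71 72
f 70 72 58
f 71 55 73
f 71 73 72
f 72 73 74
f 72 74 58
f 73 55 75
f 73 75 74
f 74 75 76
f 74 76 58
f 75 55 77
f 75 77 76
f 76 77 78
f 76 78 58
f 77 55 79
f 77 79 78
f 78 79 80
f 78 80 58
f 79 55 56
f 79 56 80
f 80 56 57
f 80 57 58
f 82 81 85
f 82 85 83
f 83 85 86
f 83 86 84
f 85 81 87
f 85 87 86
f 86 87 88
f 86 88 84
f 87 81 89
f 87 89 88
f 88 89 90
f 88 90 84
f 89 81 91
f 89 91 90
f 90 91 92
f 90 92 84
f 91 81 93
f 91 93 92
f 92 93 94
f 92 94 84
f 93 81 95
f 93 95 94
f 94 95 96
f 94 96 84
f 95 81 97
f 95 97 96
f 96 97 98
f 96 98 84
f 97 81 99
f 97 99 98
f 98 99 100
f 98 100 84
f 99 81 101
f 99 101 100
f 100 101 102
f 100 102 84
f 101 81 103
f 101 103 102
f 102 103 104
f 102 104 84
f 103 81 105
f 103 105 104
f 104 105 106
f 104 106 84
f 105 81 107
f 105 107 106
f 106 107 108
f 106 108 84
f 107 81 109
f 107 109 108
f 108 109 110
f 108 110 84
f 109 81 82
f 109 82 110
f 110 82 83
f 110 83 84
f 112 111 114
f 112 114 113
f 114 111 115
f 114 115 113
f 115 111 116
f 115 116 113
f 116 111 117
f 116 117 113
f 117 111 118
f 117 118 113
f 118 111 119
f 118 119 113
f 119 111 120
f 119 120 113
f 120 111 121
f 120 121 113
f 121 111 122
f 121 122 113
f 122 111 112
f 122 112 113



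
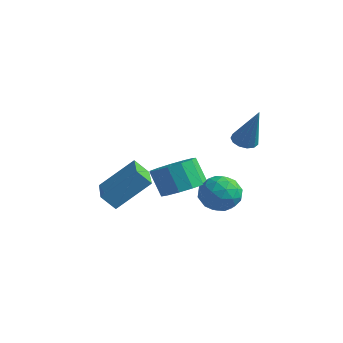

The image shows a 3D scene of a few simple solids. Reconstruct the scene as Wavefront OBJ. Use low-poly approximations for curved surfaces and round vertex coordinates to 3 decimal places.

v -2.355 0.326 -2.602
v -1.667 1.081 -2.221
v -2.397 1.109 -0.957
v -3.085 0.354 -1.338
v -2.126 1.387 -2.493
v -2.856 1.414 -1.228
v -2.658 1.355 -2.799
v -3.387 1.382 -1.535
v -3.093 0.997 -3.042
v -3.823 1.024 -1.778
v -3.294 0.426 -3.146
v -4.024 0.453 -1.882
v -3.197 -0.177 -3.078
v -3.927 -0.149 -1.813
v -2.833 -0.619 -2.858
v -3.563 -0.592 -1.593
v -2.317 -0.762 -2.557
v -3.047 -0.735 -1.292
v -1.813 -0.559 -2.27
v -2.543 -0.532 -1.006
v -1.481 -0.075 -2.089
v -2.211 -0.048 -0.825
v -1.427 0.537 -2.071
v -2.157 0.564 -0.807
v -1.645 1.814 -2.839
v -0.728 1.806 -3.331
v -1.212 0.414 -2.009
v -0.295 0.406 -2.501
v -0.502 1.145 -1.798
v -0.77 2.011 -2.311
v -1.17 0.209 -3.029
v -1.438 1.075 -3.542
v -0.434 0.815 -3.448
v -0.022 1.393 -2.687
v -1.918 0.827 -2.653
v -1.506 1.405 -1.892
v -1.225 1.933 -3.158
v -0.715 0.287 -2.182
v -0.837 0.721 -1.769
v -0.298 0.717 -2.058
v -1.25 2.053 -2.558
v -0.71 2.049 -2.847
v -0.578 1.66 -1.946
v -1.23 0.171 -2.493
v -0.69 0.167 -2.782
v -1.642 1.503 -3.282
v -1.103 1.499 -3.571
v -1.362 0.56 -3.394
v -0.513 1.346 -3.516
v -0.258 0.523 -3.028
v -0.772 0.407 -3.339
v -0.93 0.916 -3.64
v -0.27 1.686 -3.069
v -0.015 0.863 -2.581
v -0.138 1.297 -2.168
v -0.295 1.806 -2.469
v -0.097 1.103 -3.138
v -1.925 1.357 -2.759
v -1.67 0.534 -2.271
v -1.645 0.414 -2.871
v -1.802 0.923 -3.172
v -1.682 1.697 -2.312
v -1.427 0.874 -1.824
v -1.01 1.304 -1.7
v -1.168 1.813 -2.001
v -1.843 1.117 -2.202
v -2.126 -4.984 -1.015
v -1.25 -3.756 0.328
v -3.541 -3.671 -1.293
v -2.665 -2.443 0.05
v -1.635 -4.597 -1.69
v -0.759 -3.369 -0.347
v -3.05 -3.284 -1.968
v -2.174 -2.056 -0.625
v 0.817 0.603 1.314
v 1.371 0.568 1.063
v 1.683 0.497 3.246
v 1.308 0.902 1.11
v 1.088 1.142 1.222
v 0.782 1.21 1.363
v 0.487 1.086 1.489
v 0.297 0.809 1.559
v 0.271 0.466 1.551
v 0.419 0.167 1.468
v 0.693 0.006 1.337
v 1.006 0.035 1.198
v 1.259 0.245 1.096
f 2 1 5
f 2 5 3
f 3 5 6
f 3 6 4
f 5 1 7
f 5 7 6
f 6 7 8
f 6 8 4
f 7 1 9
f 7 9 8
f 8 9 10
f 8 10 4
f 9 1 11
f 9 11 10
f 10 11 12
f 10 12 4
f 11 1 13
f 11 13 12
f 12 13 14
f 12 14 4
f 13 1 15
f 13 15 14
f 14 15 16
f 14 16 4
f 15 1 17
f 15 17 16
f 16 17 18
f 16 18 4
f 17 1 19
f 17 19 18
f 18 19 20
f 18 20 4
f 19 1 21
f 19 21 20
f 20 21 22
f 20 22 4
f 21 1 23
f 21 23 22
f 22 23 24
f 22 24 4
f 23 1 2
f 23 2 24
f 24 2 3
f 24 3 4
f 25 62 41
f 62 36 65
f 41 65 30
f 62 65 41
f 25 41 37
f 41 30 42
f 37 42 26
f 41 42 37
f 25 37 46
f 37 26 47
f 46 47 32
f 37 47 46
f 25 46 58
f 46 32 61
f 58 61 35
f 46 61 58
f 25 58 62
f 58 35 66
f 62 66 36
f 58 66 62
f 26 42 53
f 42 30 56
f 53 56 34
f 42 56 53
f 30 65 43
f 65 36 64
f 43 64 29
f 65 64 43
f 36 66 63
f 66 35 59
f 63 59 27
f 66 59 63
f 35 61 60
f 61 32 48
f 60 48 31
f 61 48 60
f 32 47 52
f 47 26 49
f 52 49 33
f 47 49 52
f 28 54 40
f 54 34 55
f 40 55 29
f 54 55 40
f 28 40 38
f 40 29 39
f 38 39 27
f 40 39 38
f 28 38 45
f 38 27 44
f 45 44 31
f 38 44 45
f 28 45 50
f 45 31 51
f 50 51 33
f 45 51 50
f 28 50 54
f 50 33 57
f 54 57 34
f 50 57 54
f 29 55 43
f 55 34 56
f 43 56 30
f 55 56 43
f 27 39 63
f 39 29 64
f 63 64 36
f 39 64 63
f 31 44 60
f 44 27 59
f 60 59 35
f 44 59 60
f 33 51 52
f 51 31 48
f 52 48 32
f 51 48 52
f 34 57 53
f 57 33 49
f 53 49 26
f 57 49 53
f 68 70 67
f 71 68 67
f 67 70 69
f 69 71 67
f 68 74 70
f 72 68 71
f 72 74 68
f 70 74 69
f 73 71 69
f 69 74 73
f 73 72 71
f 74 72 73
f 76 75 78
f 76 78 77
f 78 75 79
f 78 79 77
f 79 75 80
f 79 80 77
f 80 75 81
f 80 81 77
f 81 75 82
f 81 82 77
f 82 75 83
f 82 83 77
f 83 75 84
f 83 84 77
f 84 75 85
f 84 85 77
f 85 75 86
f 85 86 77
f 86 75 87
f 86 87 77
f 87 75 76
f 87 76 77



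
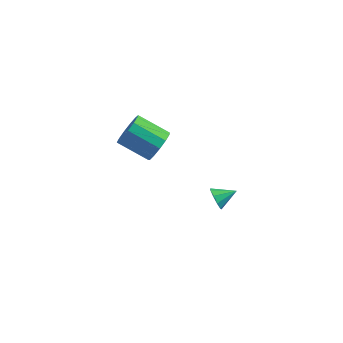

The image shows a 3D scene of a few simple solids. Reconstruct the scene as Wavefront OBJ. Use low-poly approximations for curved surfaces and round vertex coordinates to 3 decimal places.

v -1.558 -0.229 2.648
v -1.093 0.123 3.545
v -2.957 0.182 4.489
v -3.422 -0.171 3.592
v -1.239 0.613 3.226
v -3.103 0.672 4.169
v -1.487 0.836 2.723
v -3.351 0.894 3.666
v -1.757 0.72 2.197
v -3.621 0.779 3.14
v -1.964 0.303 1.813
v -3.828 0.361 2.757
v -2.042 -0.283 1.696
v -3.906 -0.225 2.639
v -1.966 -0.852 1.88
v -3.83 -0.794 2.823
v -1.761 -1.223 2.309
v -3.625 -1.165 3.252
v -1.491 -1.279 2.845
v -3.355 -1.22 3.788
v -1.243 -1.001 3.319
v -3.107 -0.943 4.262
v -1.094 -0.478 3.58
v -2.958 -0.42 4.523
v 0.911 2.445 -4.162
v 1.352 2.176 -4.747
v 1.949 3.135 -3.698
v 1.114 2.631 -4.892
v 0.782 2.999 -4.696
v 0.51 3.108 -4.25
v 0.425 2.907 -3.763
v 0.568 2.49 -3.463
v 0.871 2.052 -3.49
v 1.193 1.798 -3.832
v 1.383 1.847 -4.328
f 2 1 5
f 2 5 3
f 3 5 6
f 3 6 4
f 5 1 7
f 5 7 6
f 6 7 8
f 6 8 4
f 7 1 9
f 7 9 8
f 8 9 10
f 8 10 4
f 9 1 11
f 9 11 10
f 10 11 12
f 10 12 4
f 11 1 13
f 11 13 12
f 12 13 14
f 12 14 4
f 13 1 15
f 13 15 14
f 14 15 16
f 14 16 4
f 15 1 17
f 15 17 16
f 16 17 18
f 16 18 4
f 17 1 19
f 17 19 18
f 18 19 20
f 18 20 4
f 19 1 21
f 19 21 20
f 20 21 22
f 20 22 4
f 21 1 23
f 21 23 22
f 22 23 24
f 22 24 4
f 23 1 2
f 23 2 24
f 24 2 3
f 24 3 4
f 26 25 28
f 26 28 27
f 28 25 29
f 28 29 27
f 29 25 30
f 29 30 27
f 30 25 31
f 30 31 27
f 31 25 32
f 31 32 27
f 32 25 33
f 32 33 27
f 33 25 34
f 33 34 27
f 34 25 35
f 34 35 27
f 35 25 26
f 35 26 27



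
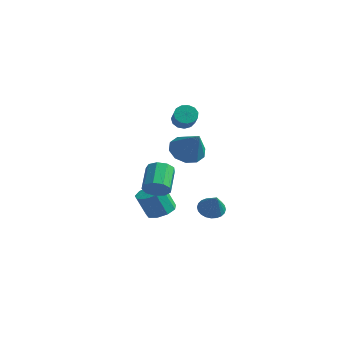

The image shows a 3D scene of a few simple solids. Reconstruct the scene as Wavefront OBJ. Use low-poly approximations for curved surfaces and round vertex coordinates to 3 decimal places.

v 2.308 2.943 -3.297
v 2.998 3.307 -3.61
v 3.212 2.357 -1.983
v 2.879 3.547 -3.421
v 2.673 3.695 -3.213
v 2.412 3.729 -3.019
v 2.134 3.643 -2.866
v 1.884 3.45 -2.779
v 1.697 3.181 -2.772
v 1.604 2.875 -2.844
v 1.618 2.58 -2.985
v 1.737 2.339 -3.174
v 1.943 2.191 -3.381
v 2.204 2.158 -3.576
v 2.481 2.243 -3.729
v 2.732 2.436 -3.815
v 2.918 2.705 -3.823
v 3.012 3.011 -3.751
v -1.002 2.278 -4.268
v -0.133 1.881 -4.168
v -0.55 1.365 -2.592
v -1.418 1.762 -2.692
v -0.12 2.504 -3.961
v -0.537 1.988 -2.385
v -0.52 3.021 -3.898
v -0.937 2.505 -2.321
v -1.145 3.191 -4.007
v -1.561 2.675 -2.431
v -1.703 2.933 -4.239
v -2.119 2.417 -2.663
v -1.932 2.369 -4.484
v -2.349 1.853 -2.908
v -1.727 1.762 -4.629
v -2.144 1.247 -3.052
v -1.182 1.397 -4.604
v -1.599 0.881 -3.028
v -0.552 1.443 -4.422
v -0.969 0.928 -2.846
v 0.755 2.252 3.581
v 1.164 2.827 3.662
v 1.994 2.122 4.461
v 1.585 1.548 4.379
v 0.892 2.839 3.956
v 1.722 2.135 4.754
v 0.577 2.665 4.13
v 1.407 1.961 4.929
v 0.318 2.36 4.13
v 1.148 1.656 4.929
v 0.198 2.021 3.956
v 1.028 1.317 4.754
v 0.255 1.755 3.662
v 1.085 1.051 4.461
v 0.47 1.647 3.343
v 1.3 0.943 4.141
v 0.776 1.731 3.099
v 1.606 1.027 3.898
v 1.075 1.98 3.008
v 1.905 1.276 3.807
v 1.273 2.316 3.099
v 2.103 1.612 3.898
v 1.306 2.632 3.343
v 2.136 1.927 4.141
v 3.062 -0.02 2.455
v 3.853 0.524 1.939
v 4.378 -0.5 3.965
v 3.538 0.955 2.35
v 3.041 1.013 2.801
v 2.552 0.676 3.12
v 2.258 0.074 3.184
v 2.271 -0.565 2.97
v 2.587 -0.995 2.559
v 3.083 -1.054 2.108
v 3.572 -0.717 1.789
v 3.866 -0.114 1.725
v 0.196 0.572 -1.637
v 0.793 0.483 -1.024
v -0.059 1.76 -0.01
v -0.656 1.848 -0.623
v 0.958 0.898 -1.408
v 0.106 2.175 -0.393
v 0.766 1.16 -1.898
v -0.086 2.437 -0.884
v 0.308 1.147 -2.267
v -0.544 2.423 -1.252
v -0.203 0.864 -2.341
v -1.055 2.141 -1.326
v -0.527 0.445 -2.085
v -1.379 1.722 -1.071
v -0.513 0.085 -1.62
v -1.365 1.362 -0.606
v -0.167 -0.047 -1.163
v -1.019 1.23 -0.149
v 0.349 0.11 -0.928
v -0.503 1.387 0.087
f 2 1 4
f 2 4 3
f 4 1 5
f 4 5 3
f 5 1 6
f 5 6 3
f 6 1 7
f 6 7 3
f 7 1 8
f 7 8 3
f 8 1 9
f 8 9 3
f 9 1 10
f 9 10 3
f 10 1 11
f 10 11 3
f 11 1 12
f 11 12 3
f 12 1 13
f 12 13 3
f 13 1 14
f 13 14 3
f 14 1 15
f 14 15 3
f 15 1 16
f 15 16 3
f 16 1 17
f 16 17 3
f 17 1 18
f 17 18 3
f 18 1 2
f 18 2 3
f 20 19 23
f 20 23 21
f 21 23 24
f 21 24 22
f 23 19 25
f 23 25 24
f 24 25 26
f 24 26 22
f 25 19 27
f 25 27 26
f 26 27 28
f 26 28 22
f 27 19 29
f 27 29 28
f 28 29 30
f 28 30 22
f 29 19 31
f 29 31 30
f 30 31 32
f 30 32 22
f 31 19 33
f 31 33 32
f 32 33 34
f 32 34 22
f 33 19 35
f 33 35 34
f 34 35 36
f 34 36 22
f 35 19 37
f 35 37 36
f 36 37 38
f 36 38 22
f 37 19 20
f 37 20 38
f 38 20 21
f 38 21 22
f 40 39 43
f 40 43 41
f 41 43 44
f 41 44 42
f 43 39 45
f 43 45 44
f 44 45 46
f 44 46 42
f 45 39 47
f 45 47 46
f 46 47 48
f 46 48 42
f 47 39 49
f 47 49 48
f 48 49 50
f 48 50 42
f 49 39 51
f 49 51 50
f 50 51 52
f 50 52 42
f 51 39 53
f 51 53 52
f 52 53 54
f 52 54 42
f 53 39 55
f 53 55 54
f 54 55 56
f 54 56 42
f 55 39 57
f 55 57 56
f 56 57 58
f 56 58 42
f 57 39 59
f 57 59 58
f 58 59 60
f 58 60 42
f 59 39 61
f 59 61 60
f 60 61 62
f 60 62 42
f 61 39 40
f 61 40 62
f 62 40 41
f 62 41 42
f 64 63 66
f 64 66 65
f 66 63 67
f 66 67 65
f 67 63 68
f 67 68 65
f 68 63 69
f 68 69 65
f 69 63 70
f 69 70 65
f 70 63 71
f 70 71 65
f 71 63 72
f 71 72 65
f 72 63 73
f 72 73 65
f 73 63 74
f 73 74 65
f 74 63 64
f 74 64 65
f 76 75 79
f 76 79 77
f 77 79 80
f 77 80 78
f 79 75 81
f 79 81 80
f 80 81 82
f 80 82 78
f 81 75 83
f 81 83 82
f 82 83 84
f 82 84 78
f 83 75 85
f 83 85 84
f 84 85 86
f 84 86 78
f 85 75 87
f 85 87 86
f 86 87 88
f 86 88 78
f 87 75 89
f 87 89 88
f 88 89 90
f 88 90 78
f 89 75 91
f 89 91 90
f 90 91 92
f 90 92 78
f 91 75 93
f 91 93 92
f 92 93 94
f 92 94 78
f 93 75 76
f 93 76 94
f 94 76 77
f 94 77 78

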